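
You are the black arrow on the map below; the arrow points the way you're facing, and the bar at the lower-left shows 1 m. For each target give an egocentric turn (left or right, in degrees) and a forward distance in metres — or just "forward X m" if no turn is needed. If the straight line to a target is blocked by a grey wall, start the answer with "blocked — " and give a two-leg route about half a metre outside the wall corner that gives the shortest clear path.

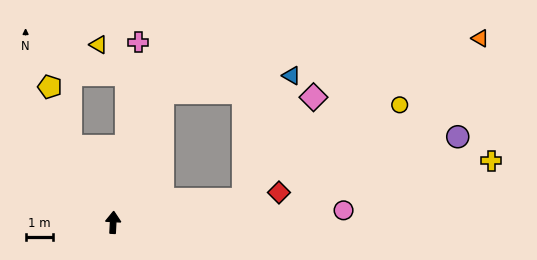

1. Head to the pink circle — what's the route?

turn right 84°, forward 8.5 m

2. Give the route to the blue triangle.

blocked — turn right 77°, forward 4.9 m, then turn left 59°, forward 4.9 m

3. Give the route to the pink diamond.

blocked — turn right 77°, forward 4.9 m, then turn left 45°, forward 4.6 m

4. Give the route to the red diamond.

turn right 77°, forward 6.2 m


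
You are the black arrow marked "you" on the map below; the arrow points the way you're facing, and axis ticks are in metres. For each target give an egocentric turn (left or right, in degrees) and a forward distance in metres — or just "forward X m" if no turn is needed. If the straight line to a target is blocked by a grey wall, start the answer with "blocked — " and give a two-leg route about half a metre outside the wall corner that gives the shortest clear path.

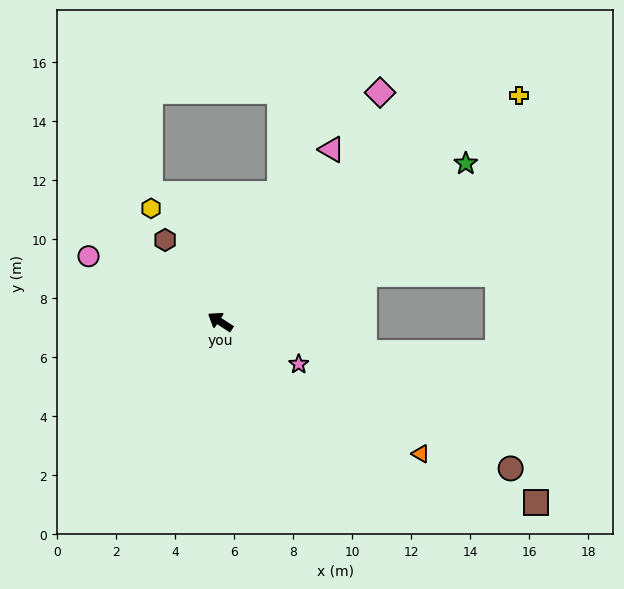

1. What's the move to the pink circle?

turn left 7°, forward 5.0 m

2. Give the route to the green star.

turn right 114°, forward 9.9 m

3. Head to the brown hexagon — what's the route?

turn right 23°, forward 3.3 m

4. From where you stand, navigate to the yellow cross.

turn right 110°, forward 12.7 m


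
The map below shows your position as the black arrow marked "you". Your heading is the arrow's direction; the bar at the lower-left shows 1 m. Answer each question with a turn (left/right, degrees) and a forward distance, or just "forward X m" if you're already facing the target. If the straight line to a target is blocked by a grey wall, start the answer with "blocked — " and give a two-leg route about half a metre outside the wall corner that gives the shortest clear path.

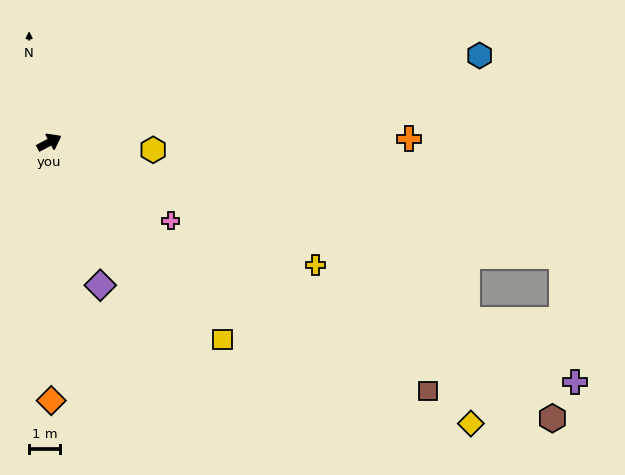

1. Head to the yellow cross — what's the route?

turn right 53°, forward 9.5 m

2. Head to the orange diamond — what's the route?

turn right 118°, forward 8.4 m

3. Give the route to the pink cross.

turn right 61°, forward 4.7 m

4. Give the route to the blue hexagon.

turn right 17°, forward 14.3 m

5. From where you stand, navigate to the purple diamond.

turn right 98°, forward 4.9 m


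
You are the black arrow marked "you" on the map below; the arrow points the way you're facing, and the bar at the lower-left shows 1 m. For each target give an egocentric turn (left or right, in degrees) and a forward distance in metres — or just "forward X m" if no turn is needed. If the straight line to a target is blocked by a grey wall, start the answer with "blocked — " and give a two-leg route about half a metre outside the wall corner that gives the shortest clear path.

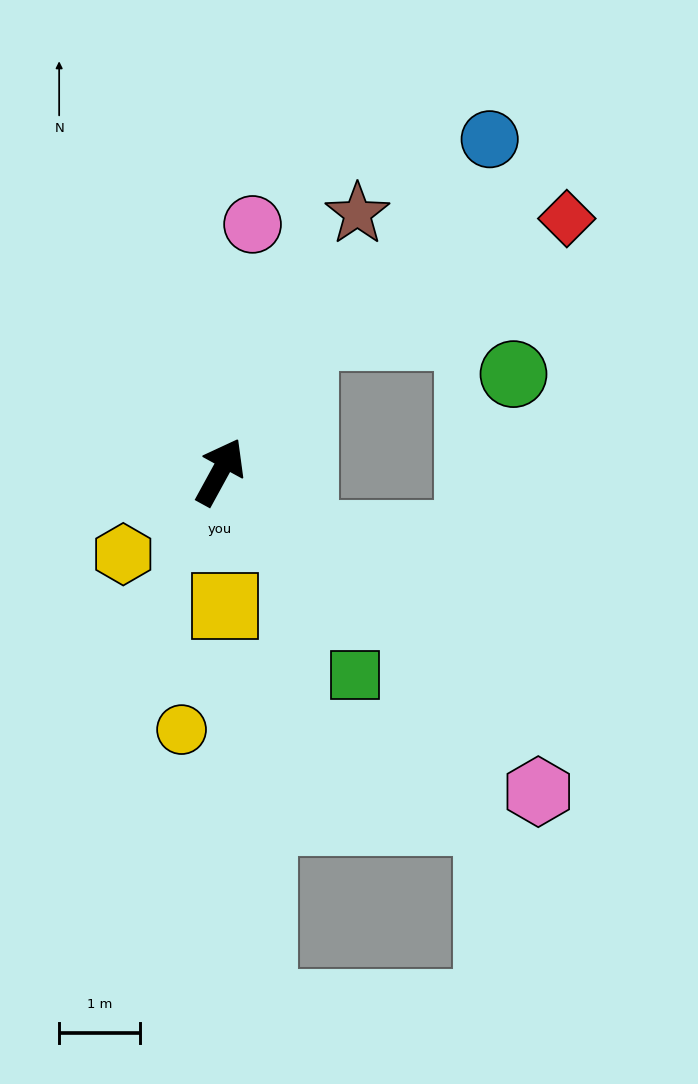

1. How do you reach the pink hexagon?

turn right 106°, forward 5.6 m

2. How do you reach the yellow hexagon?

turn left 159°, forward 1.6 m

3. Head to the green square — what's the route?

turn right 118°, forward 3.0 m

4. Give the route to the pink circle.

turn left 21°, forward 3.1 m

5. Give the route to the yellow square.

turn right 149°, forward 1.7 m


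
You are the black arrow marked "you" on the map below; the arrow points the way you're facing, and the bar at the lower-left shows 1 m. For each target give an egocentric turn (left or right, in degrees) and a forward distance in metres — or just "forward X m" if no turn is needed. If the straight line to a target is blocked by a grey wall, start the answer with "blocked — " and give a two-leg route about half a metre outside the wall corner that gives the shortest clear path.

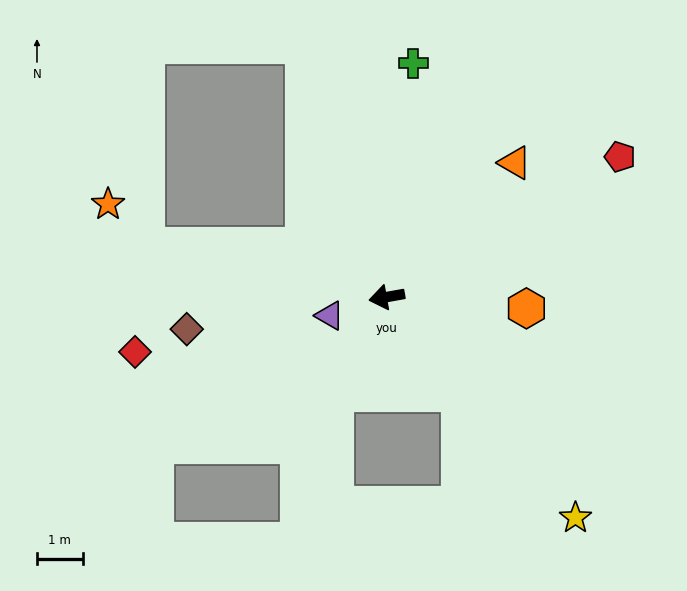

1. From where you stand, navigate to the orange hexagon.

turn left 165°, forward 3.1 m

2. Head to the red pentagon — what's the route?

turn right 159°, forward 5.9 m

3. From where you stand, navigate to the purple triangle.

turn left 8°, forward 1.3 m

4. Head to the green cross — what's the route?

turn right 107°, forward 5.1 m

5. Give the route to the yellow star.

turn left 120°, forward 6.3 m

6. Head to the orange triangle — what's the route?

turn right 144°, forward 4.1 m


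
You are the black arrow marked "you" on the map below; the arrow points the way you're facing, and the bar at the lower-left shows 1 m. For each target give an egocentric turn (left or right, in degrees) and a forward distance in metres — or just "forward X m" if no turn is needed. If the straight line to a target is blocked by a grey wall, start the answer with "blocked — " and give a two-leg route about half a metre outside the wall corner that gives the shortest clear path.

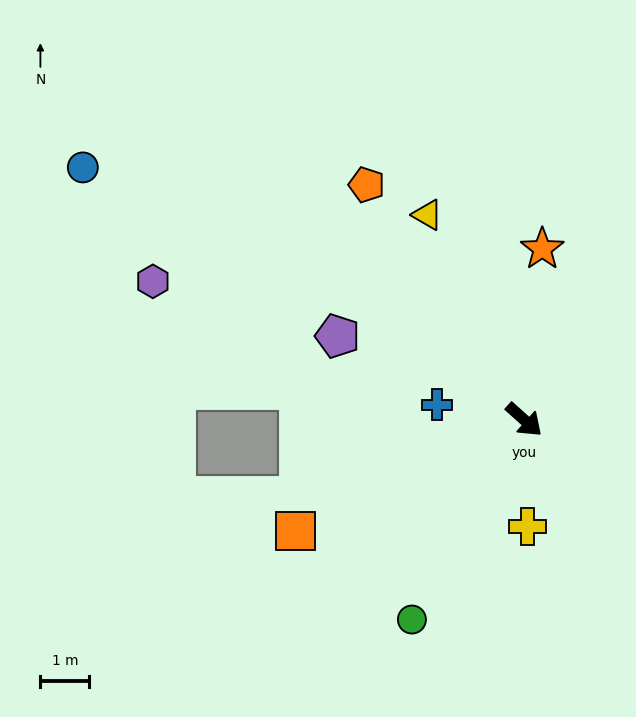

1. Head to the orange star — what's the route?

turn left 126°, forward 3.5 m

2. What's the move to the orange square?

turn right 112°, forward 5.2 m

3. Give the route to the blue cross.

turn right 148°, forward 1.8 m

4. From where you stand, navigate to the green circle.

turn right 77°, forward 4.7 m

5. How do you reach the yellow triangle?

turn left 157°, forward 4.6 m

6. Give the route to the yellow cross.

turn right 46°, forward 2.2 m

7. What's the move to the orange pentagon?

turn left 166°, forward 5.8 m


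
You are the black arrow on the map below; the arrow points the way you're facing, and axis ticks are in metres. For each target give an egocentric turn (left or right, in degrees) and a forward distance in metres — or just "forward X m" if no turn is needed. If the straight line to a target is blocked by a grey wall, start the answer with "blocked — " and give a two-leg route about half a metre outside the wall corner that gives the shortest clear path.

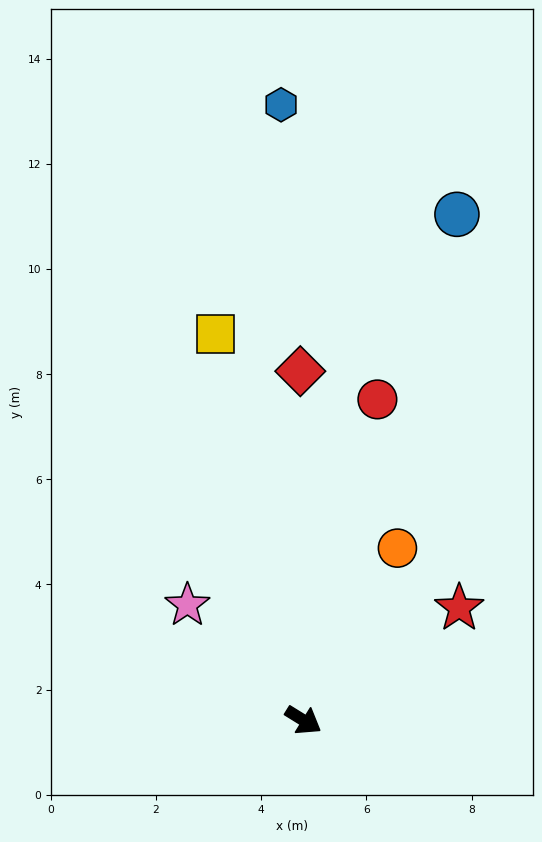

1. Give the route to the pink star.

turn left 167°, forward 3.1 m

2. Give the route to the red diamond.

turn left 122°, forward 6.6 m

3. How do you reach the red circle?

turn left 109°, forward 6.3 m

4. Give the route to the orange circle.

turn left 93°, forward 3.7 m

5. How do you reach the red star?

turn left 68°, forward 3.7 m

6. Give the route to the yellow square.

turn left 135°, forward 7.5 m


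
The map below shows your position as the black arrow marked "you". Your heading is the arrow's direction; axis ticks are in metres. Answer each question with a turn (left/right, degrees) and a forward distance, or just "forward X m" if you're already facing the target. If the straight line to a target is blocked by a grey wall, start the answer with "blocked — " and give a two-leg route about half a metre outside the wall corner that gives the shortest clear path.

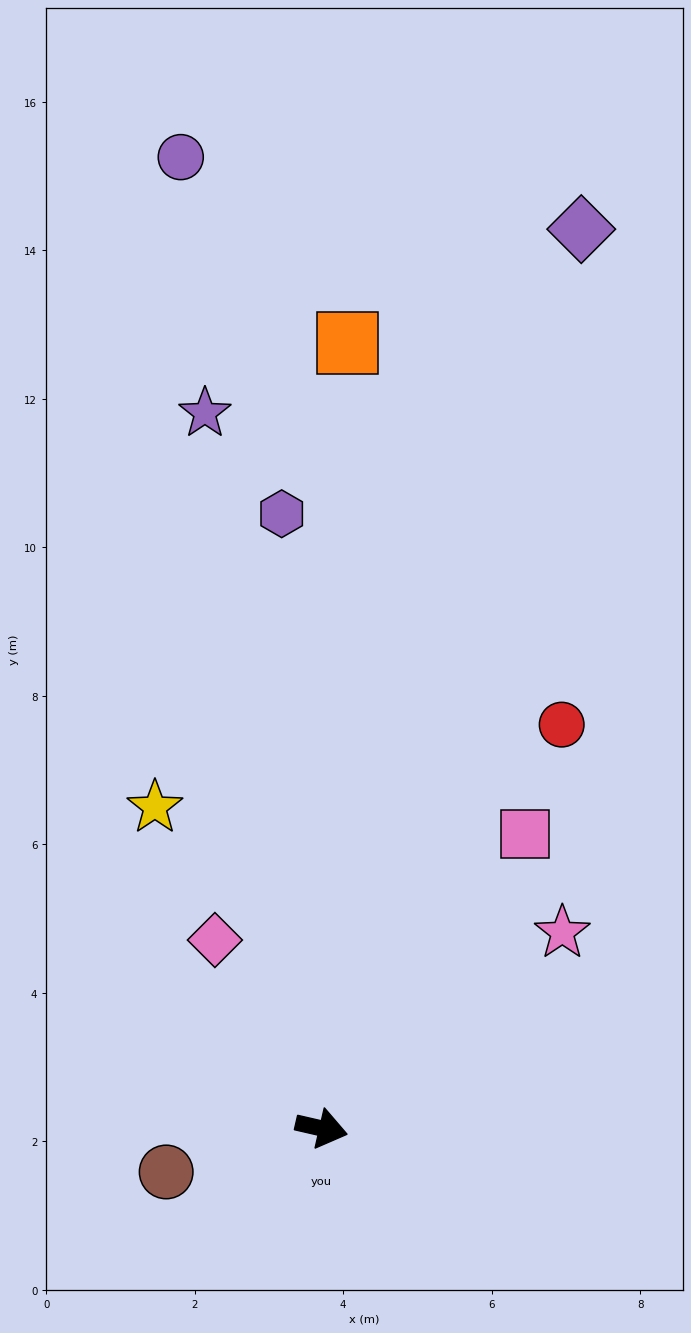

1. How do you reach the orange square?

turn left 101°, forward 10.6 m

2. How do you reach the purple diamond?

turn left 87°, forward 12.6 m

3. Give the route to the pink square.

turn left 68°, forward 4.8 m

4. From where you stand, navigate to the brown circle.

turn right 151°, forward 2.2 m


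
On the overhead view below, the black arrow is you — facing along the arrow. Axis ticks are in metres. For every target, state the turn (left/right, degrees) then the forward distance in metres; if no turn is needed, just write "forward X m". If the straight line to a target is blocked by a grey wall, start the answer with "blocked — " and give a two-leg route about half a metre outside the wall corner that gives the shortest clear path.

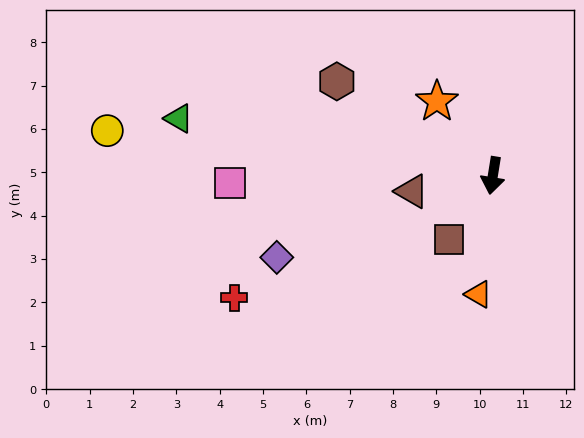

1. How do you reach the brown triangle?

turn right 70°, forward 1.9 m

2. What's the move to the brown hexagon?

turn right 112°, forward 4.2 m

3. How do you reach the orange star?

turn right 134°, forward 2.1 m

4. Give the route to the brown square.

turn right 25°, forward 1.8 m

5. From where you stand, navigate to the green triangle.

turn right 91°, forward 7.4 m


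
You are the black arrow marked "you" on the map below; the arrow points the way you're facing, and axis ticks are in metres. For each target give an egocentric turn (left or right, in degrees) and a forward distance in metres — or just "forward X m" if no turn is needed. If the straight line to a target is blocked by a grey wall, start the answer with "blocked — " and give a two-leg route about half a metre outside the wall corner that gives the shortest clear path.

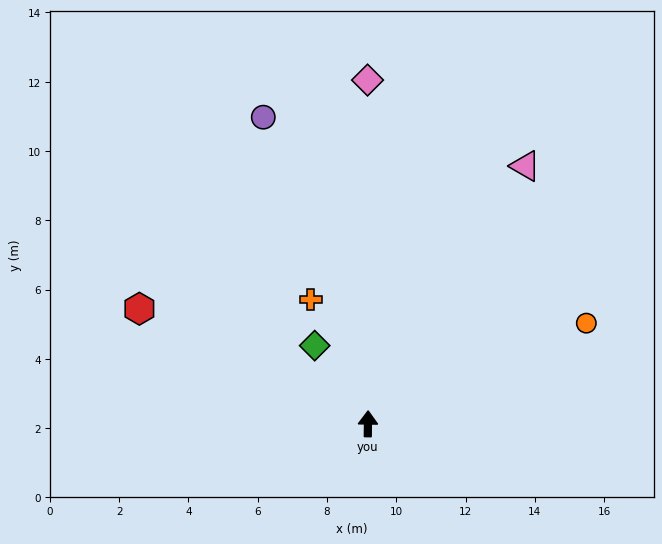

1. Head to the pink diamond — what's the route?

forward 9.9 m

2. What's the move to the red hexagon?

turn left 64°, forward 7.4 m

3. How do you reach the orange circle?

turn right 64°, forward 6.9 m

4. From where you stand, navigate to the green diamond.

turn left 35°, forward 2.7 m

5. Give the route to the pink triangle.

turn right 31°, forward 8.7 m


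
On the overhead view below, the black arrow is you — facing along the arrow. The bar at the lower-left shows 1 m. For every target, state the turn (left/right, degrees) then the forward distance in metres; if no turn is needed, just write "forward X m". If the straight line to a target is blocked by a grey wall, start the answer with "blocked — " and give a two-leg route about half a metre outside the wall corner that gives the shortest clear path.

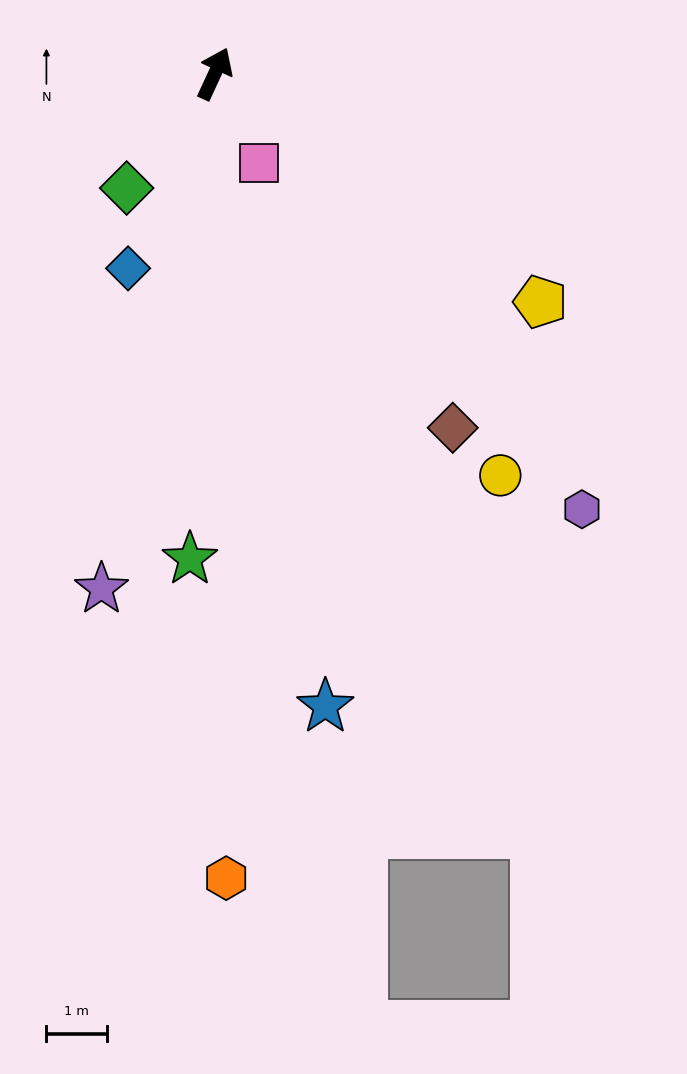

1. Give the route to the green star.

turn right 158°, forward 8.1 m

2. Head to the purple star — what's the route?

turn right 168°, forward 8.8 m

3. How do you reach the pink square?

turn right 129°, forward 1.7 m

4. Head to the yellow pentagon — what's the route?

turn right 100°, forward 6.6 m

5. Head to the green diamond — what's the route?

turn left 167°, forward 2.4 m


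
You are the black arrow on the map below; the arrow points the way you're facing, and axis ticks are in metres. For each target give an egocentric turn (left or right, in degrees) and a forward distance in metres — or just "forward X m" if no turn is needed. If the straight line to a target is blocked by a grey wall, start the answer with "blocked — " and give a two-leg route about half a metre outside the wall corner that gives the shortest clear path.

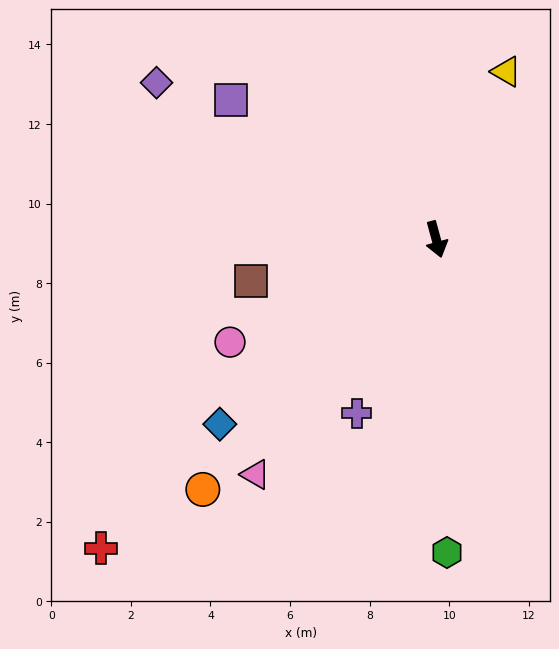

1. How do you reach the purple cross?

turn right 40°, forward 4.8 m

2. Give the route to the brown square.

turn right 92°, forward 4.8 m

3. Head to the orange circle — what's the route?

turn right 58°, forward 8.6 m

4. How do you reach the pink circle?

turn right 79°, forward 5.8 m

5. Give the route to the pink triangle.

turn right 53°, forward 7.5 m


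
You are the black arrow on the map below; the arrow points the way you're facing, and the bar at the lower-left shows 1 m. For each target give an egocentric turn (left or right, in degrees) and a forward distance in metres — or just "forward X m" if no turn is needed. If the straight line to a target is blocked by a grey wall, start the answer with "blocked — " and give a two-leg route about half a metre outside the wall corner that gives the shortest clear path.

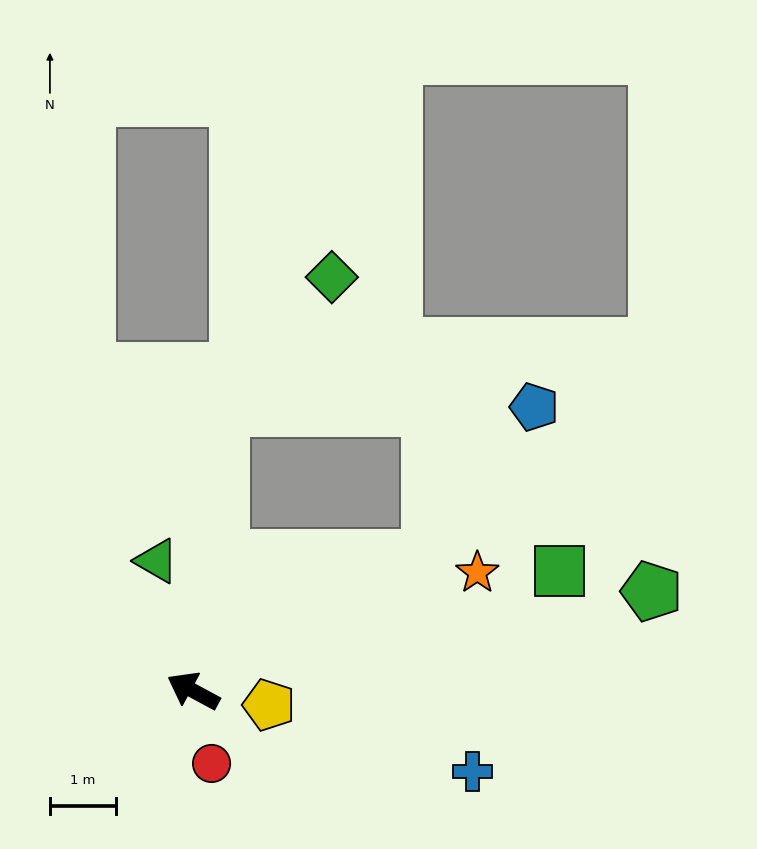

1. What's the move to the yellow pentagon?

turn right 162°, forward 1.2 m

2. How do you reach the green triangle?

turn right 46°, forward 2.1 m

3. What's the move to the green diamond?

blocked — turn right 67°, forward 4.3 m, then turn right 35°, forward 2.6 m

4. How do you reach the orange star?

turn right 129°, forward 4.7 m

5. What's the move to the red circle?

turn left 133°, forward 1.1 m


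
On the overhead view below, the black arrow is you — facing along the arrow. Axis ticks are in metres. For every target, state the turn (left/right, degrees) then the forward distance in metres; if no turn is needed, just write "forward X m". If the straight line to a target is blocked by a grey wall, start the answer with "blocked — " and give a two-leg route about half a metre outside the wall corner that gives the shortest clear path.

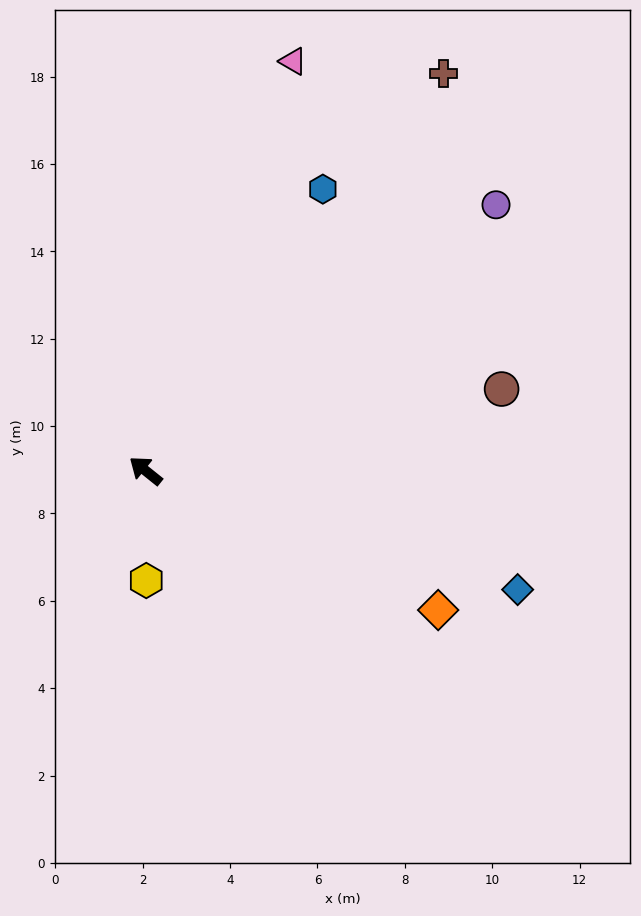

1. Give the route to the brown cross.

turn right 88°, forward 11.4 m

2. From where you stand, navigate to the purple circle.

turn right 104°, forward 10.1 m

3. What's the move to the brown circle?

turn right 128°, forward 8.4 m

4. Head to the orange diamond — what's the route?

turn right 167°, forward 7.4 m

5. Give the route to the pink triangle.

turn right 71°, forward 10.0 m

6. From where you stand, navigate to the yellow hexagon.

turn left 129°, forward 2.5 m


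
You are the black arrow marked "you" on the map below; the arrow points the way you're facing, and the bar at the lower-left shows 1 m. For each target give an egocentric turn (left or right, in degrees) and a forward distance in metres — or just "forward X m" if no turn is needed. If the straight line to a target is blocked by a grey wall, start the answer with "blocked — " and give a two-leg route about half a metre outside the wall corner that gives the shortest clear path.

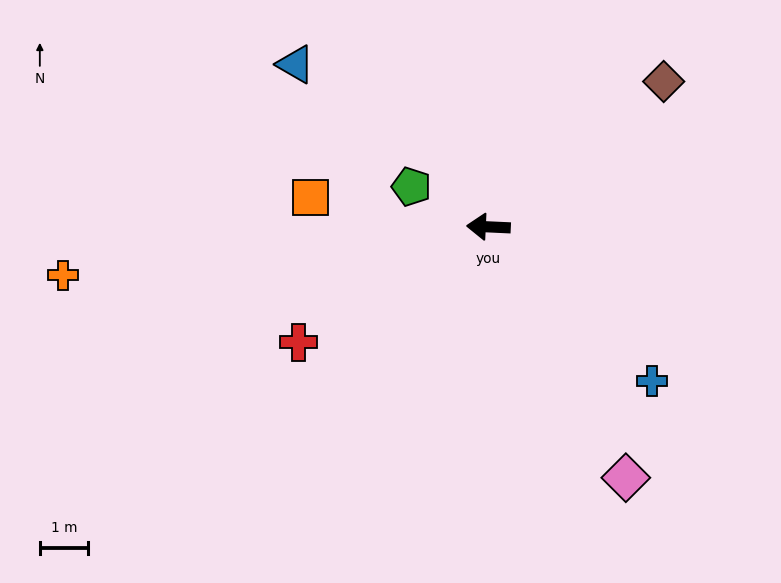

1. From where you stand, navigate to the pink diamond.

turn left 121°, forward 5.9 m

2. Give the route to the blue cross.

turn left 139°, forward 4.7 m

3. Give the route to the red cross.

turn left 34°, forward 4.6 m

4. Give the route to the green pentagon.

turn right 25°, forward 1.8 m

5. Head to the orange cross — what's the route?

turn left 9°, forward 8.9 m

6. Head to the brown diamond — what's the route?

turn right 138°, forward 4.7 m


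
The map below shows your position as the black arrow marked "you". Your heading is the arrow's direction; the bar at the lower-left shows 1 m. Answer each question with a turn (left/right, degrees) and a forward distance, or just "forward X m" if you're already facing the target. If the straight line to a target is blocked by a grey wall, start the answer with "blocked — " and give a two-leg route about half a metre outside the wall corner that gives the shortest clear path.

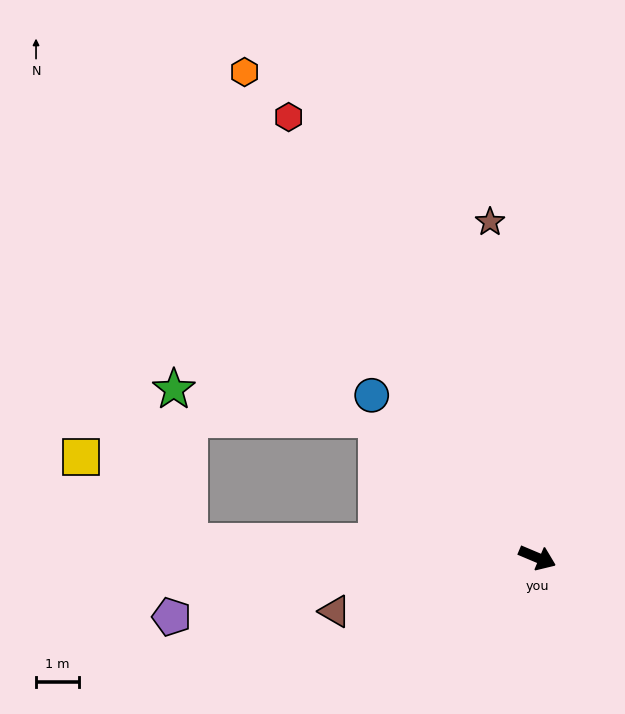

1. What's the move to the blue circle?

turn left 158°, forward 5.4 m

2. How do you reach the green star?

blocked — turn left 162°, forward 4.9 m, then turn left 32°, forward 4.7 m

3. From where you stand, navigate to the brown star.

turn left 121°, forward 7.9 m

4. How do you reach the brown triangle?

turn right 142°, forward 4.9 m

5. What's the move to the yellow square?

blocked — turn right 160°, forward 8.1 m, then turn right 35°, forward 3.2 m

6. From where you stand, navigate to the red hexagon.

turn left 142°, forward 11.8 m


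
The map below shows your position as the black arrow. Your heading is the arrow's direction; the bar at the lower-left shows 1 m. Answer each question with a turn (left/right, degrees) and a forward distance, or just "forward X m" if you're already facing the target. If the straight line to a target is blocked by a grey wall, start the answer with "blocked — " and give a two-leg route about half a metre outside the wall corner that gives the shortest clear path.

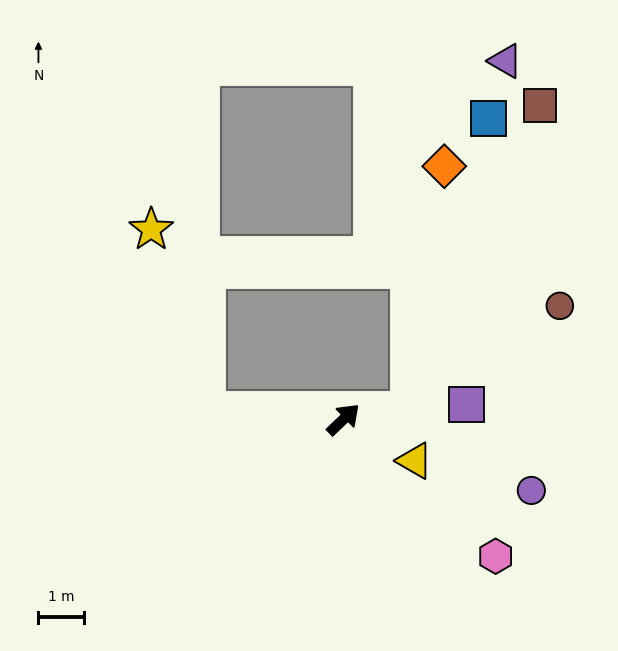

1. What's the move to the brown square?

blocked — turn right 36°, forward 1.5 m, then turn left 59°, forward 7.3 m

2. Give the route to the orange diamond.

blocked — turn right 36°, forward 1.5 m, then turn left 74°, forward 5.4 m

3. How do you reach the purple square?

turn right 37°, forward 2.7 m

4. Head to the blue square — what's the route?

blocked — turn right 36°, forward 1.5 m, then turn left 67°, forward 6.6 m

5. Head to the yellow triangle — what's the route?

turn right 74°, forward 1.8 m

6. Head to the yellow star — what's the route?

blocked — turn left 132°, forward 3.0 m, then turn right 69°, forward 4.1 m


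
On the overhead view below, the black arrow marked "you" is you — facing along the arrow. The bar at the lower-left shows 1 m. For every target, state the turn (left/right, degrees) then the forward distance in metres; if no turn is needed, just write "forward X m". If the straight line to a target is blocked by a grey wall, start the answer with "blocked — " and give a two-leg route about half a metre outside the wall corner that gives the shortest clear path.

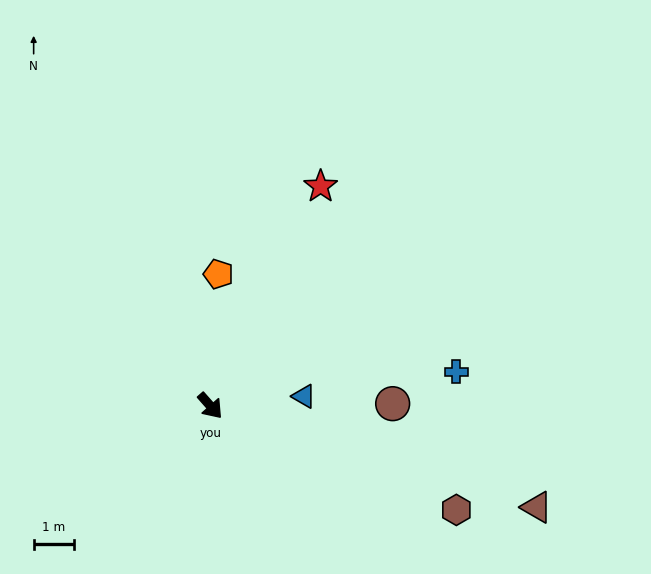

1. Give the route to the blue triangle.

turn left 54°, forward 2.3 m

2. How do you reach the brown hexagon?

turn left 26°, forward 6.7 m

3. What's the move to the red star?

turn left 112°, forward 6.1 m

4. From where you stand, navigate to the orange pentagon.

turn left 135°, forward 3.3 m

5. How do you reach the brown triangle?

turn left 31°, forward 8.5 m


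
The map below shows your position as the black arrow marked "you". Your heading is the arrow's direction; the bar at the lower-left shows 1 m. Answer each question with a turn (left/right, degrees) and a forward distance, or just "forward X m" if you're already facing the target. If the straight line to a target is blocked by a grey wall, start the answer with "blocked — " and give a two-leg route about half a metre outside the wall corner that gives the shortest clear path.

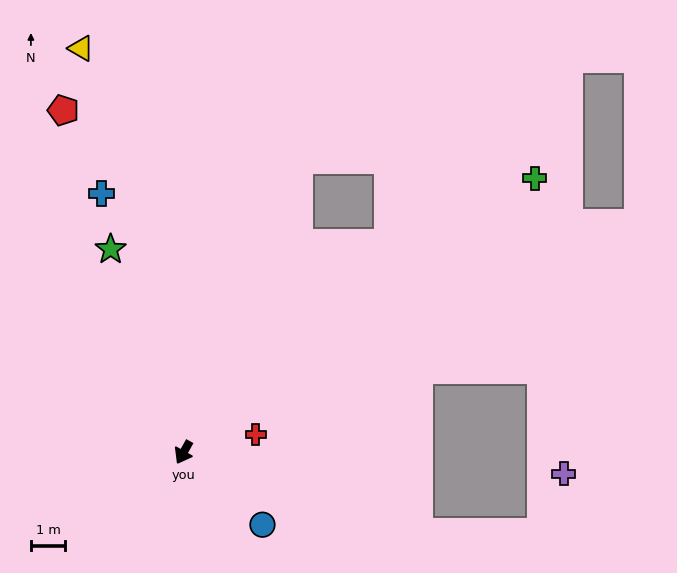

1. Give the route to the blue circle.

turn left 77°, forward 3.1 m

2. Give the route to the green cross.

turn left 157°, forward 13.0 m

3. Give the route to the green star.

turn right 131°, forward 6.3 m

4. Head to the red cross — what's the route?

turn left 133°, forward 2.2 m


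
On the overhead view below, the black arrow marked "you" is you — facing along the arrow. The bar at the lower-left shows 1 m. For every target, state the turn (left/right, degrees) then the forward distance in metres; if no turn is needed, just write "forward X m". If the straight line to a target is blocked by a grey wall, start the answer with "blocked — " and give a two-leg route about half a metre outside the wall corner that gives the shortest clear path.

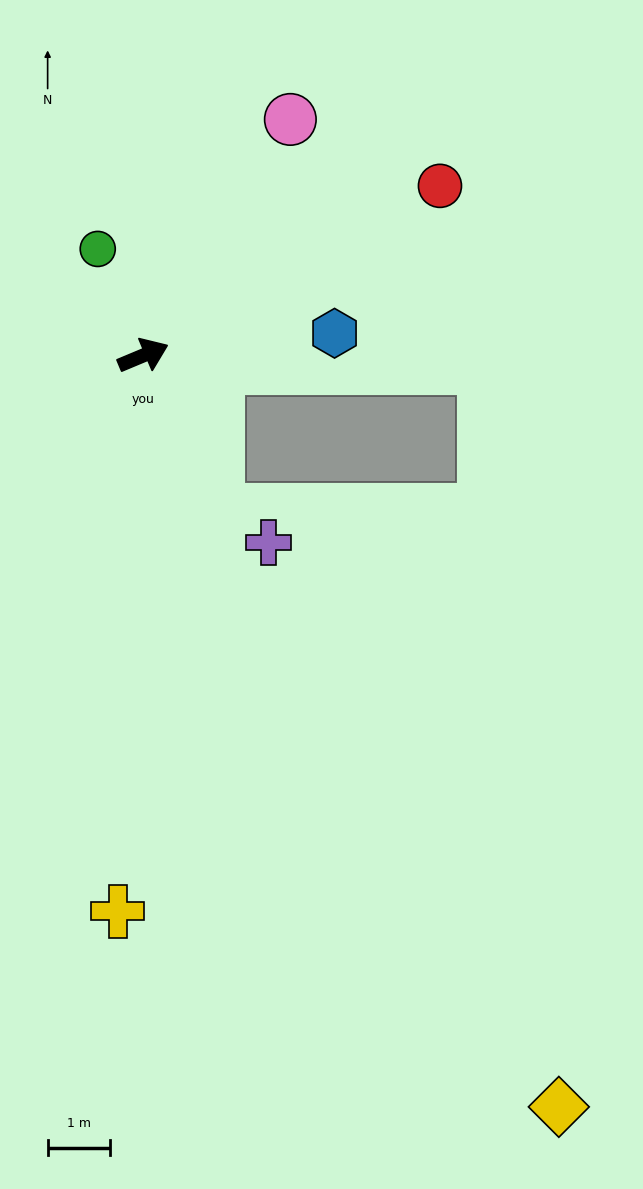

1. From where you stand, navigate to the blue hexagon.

turn right 16°, forward 3.1 m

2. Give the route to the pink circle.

turn left 35°, forward 4.4 m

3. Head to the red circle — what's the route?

turn left 7°, forward 5.4 m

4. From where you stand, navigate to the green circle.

turn left 90°, forward 1.8 m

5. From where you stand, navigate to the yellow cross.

turn right 115°, forward 8.9 m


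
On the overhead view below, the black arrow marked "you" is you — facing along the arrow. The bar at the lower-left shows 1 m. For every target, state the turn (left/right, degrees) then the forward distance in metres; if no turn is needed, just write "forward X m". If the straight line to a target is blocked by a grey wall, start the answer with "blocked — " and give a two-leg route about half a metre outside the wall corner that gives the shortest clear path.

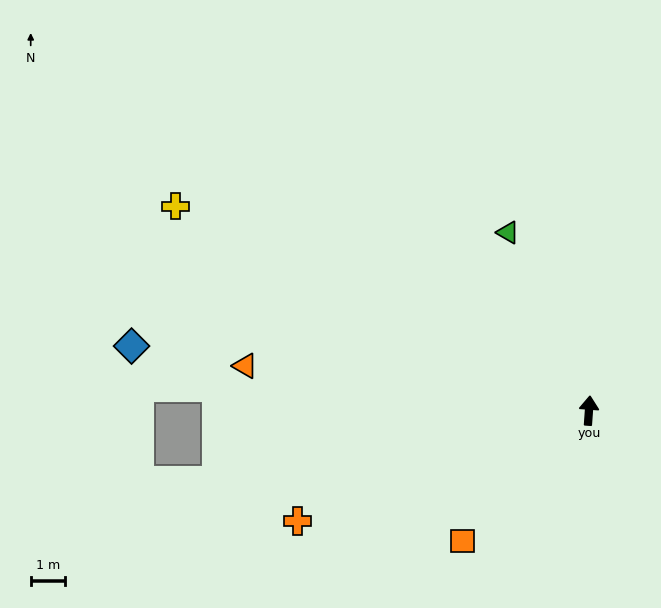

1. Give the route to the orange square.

turn left 140°, forward 5.3 m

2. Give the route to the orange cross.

turn left 115°, forward 9.1 m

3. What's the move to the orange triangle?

turn left 87°, forward 10.1 m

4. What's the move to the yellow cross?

turn left 68°, forward 13.4 m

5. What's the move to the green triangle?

turn left 29°, forward 5.7 m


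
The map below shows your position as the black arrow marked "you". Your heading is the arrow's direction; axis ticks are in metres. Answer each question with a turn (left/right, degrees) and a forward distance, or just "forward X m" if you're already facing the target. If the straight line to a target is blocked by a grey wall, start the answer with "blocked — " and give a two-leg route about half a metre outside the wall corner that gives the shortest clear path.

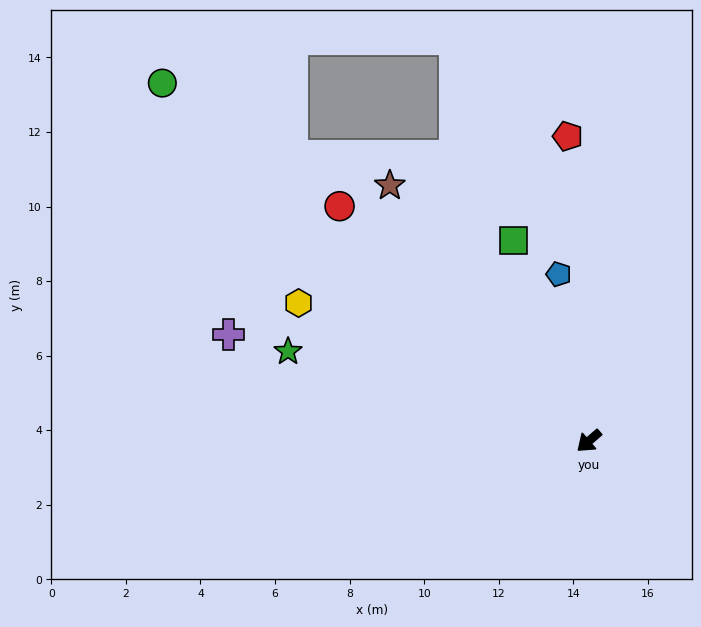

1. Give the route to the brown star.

turn right 93°, forward 8.7 m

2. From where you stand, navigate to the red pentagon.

turn right 127°, forward 8.2 m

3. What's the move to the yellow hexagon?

turn right 66°, forward 8.6 m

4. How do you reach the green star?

turn right 57°, forward 8.4 m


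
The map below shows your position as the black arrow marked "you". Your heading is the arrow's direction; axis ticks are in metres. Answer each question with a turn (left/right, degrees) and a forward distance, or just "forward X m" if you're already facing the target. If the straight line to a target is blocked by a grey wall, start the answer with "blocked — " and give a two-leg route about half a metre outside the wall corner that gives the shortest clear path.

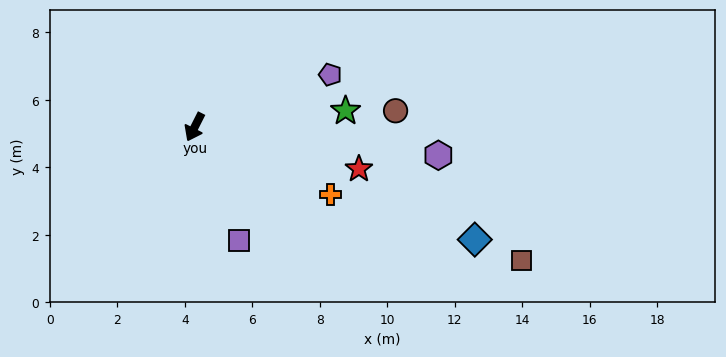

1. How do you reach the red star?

turn left 103°, forward 5.0 m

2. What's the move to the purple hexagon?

turn left 110°, forward 7.3 m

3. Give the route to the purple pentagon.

turn left 138°, forward 4.3 m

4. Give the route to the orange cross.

turn left 90°, forward 4.5 m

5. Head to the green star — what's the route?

turn left 123°, forward 4.5 m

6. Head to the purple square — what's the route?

turn left 48°, forward 3.6 m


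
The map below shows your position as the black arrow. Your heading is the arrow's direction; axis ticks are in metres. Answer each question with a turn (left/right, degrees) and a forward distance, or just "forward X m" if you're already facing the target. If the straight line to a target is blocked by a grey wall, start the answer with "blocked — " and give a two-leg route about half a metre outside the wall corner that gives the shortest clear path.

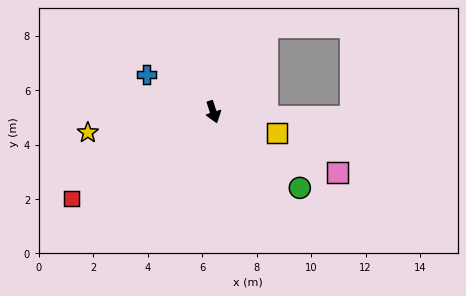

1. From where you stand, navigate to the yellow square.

turn left 54°, forward 2.5 m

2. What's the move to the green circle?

turn left 31°, forward 4.2 m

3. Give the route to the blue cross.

turn right 137°, forward 2.8 m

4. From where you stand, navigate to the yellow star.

turn right 99°, forward 4.7 m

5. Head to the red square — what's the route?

turn right 77°, forward 6.1 m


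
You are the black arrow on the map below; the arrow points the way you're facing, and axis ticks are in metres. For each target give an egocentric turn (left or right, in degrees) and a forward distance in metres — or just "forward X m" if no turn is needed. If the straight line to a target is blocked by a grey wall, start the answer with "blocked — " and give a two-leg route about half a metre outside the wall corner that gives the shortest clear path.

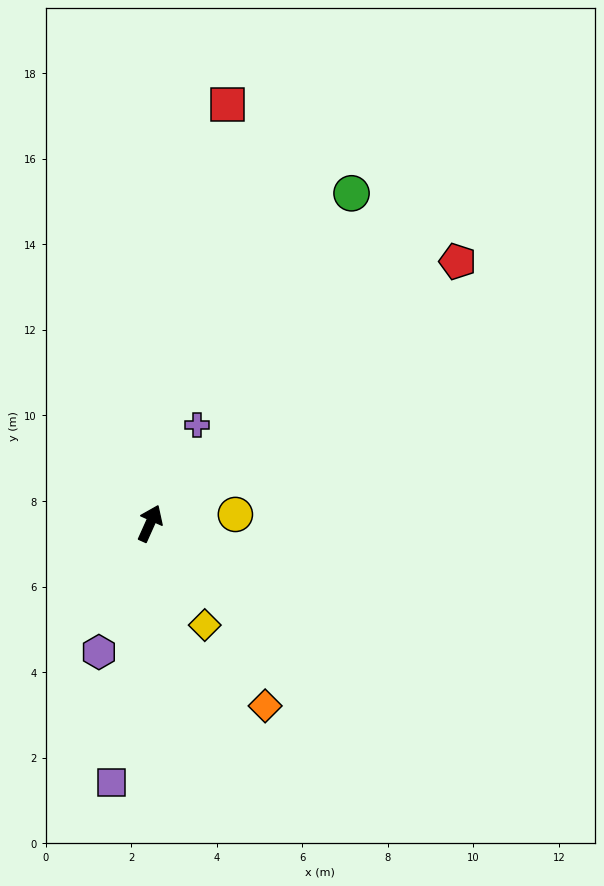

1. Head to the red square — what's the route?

turn left 14°, forward 10.0 m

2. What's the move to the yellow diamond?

turn right 128°, forward 2.7 m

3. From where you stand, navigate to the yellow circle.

turn right 60°, forward 2.0 m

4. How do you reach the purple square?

turn right 164°, forward 6.1 m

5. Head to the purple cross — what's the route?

forward 2.5 m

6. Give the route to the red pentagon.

turn right 25°, forward 9.4 m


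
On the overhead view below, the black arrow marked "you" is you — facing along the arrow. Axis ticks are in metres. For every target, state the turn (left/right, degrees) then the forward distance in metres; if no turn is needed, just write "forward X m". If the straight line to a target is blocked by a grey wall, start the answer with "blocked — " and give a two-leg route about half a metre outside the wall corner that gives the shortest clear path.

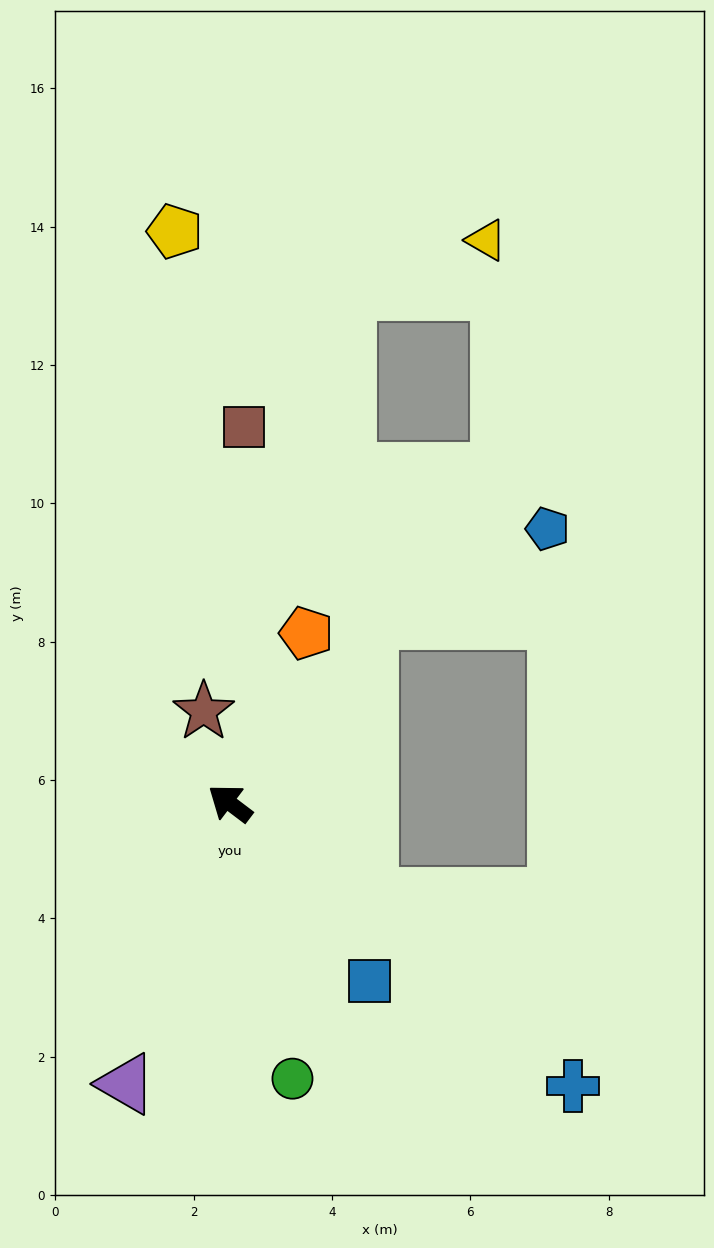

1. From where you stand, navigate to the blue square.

turn left 165°, forward 3.3 m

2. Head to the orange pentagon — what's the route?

turn right 77°, forward 2.7 m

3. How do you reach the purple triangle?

turn left 107°, forward 4.3 m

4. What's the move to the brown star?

turn right 37°, forward 1.4 m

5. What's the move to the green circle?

turn left 140°, forward 4.1 m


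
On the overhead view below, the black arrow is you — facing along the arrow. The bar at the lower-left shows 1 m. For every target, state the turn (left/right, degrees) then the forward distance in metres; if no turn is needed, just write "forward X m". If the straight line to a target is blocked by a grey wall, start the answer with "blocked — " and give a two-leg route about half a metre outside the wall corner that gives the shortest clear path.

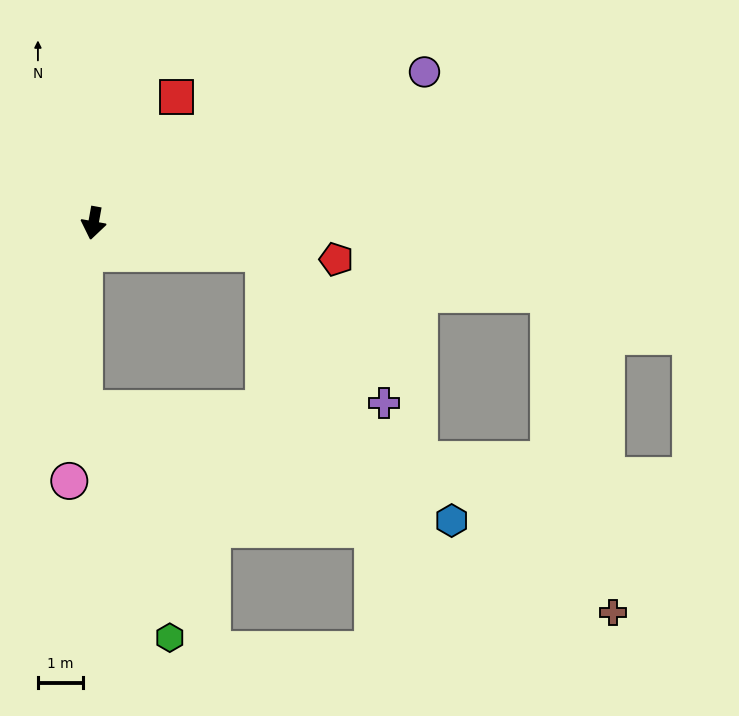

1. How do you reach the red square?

turn left 157°, forward 3.4 m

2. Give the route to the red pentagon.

turn left 92°, forward 5.5 m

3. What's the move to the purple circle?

turn left 125°, forward 8.1 m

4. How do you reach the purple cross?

blocked — turn left 90°, forward 3.9 m, then turn right 41°, forward 4.3 m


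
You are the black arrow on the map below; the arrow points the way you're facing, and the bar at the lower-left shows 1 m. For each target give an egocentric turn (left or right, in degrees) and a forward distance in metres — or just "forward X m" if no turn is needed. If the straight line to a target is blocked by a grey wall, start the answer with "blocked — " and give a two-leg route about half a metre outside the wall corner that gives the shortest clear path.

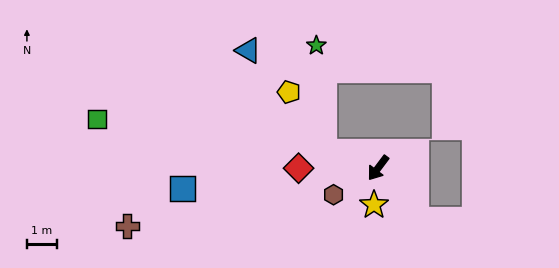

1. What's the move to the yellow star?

turn left 31°, forward 1.2 m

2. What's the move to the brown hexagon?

turn right 22°, forward 1.7 m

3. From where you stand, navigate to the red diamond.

turn right 53°, forward 2.6 m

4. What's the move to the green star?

blocked — turn right 70°, forward 1.9 m, then turn right 69°, forward 3.5 m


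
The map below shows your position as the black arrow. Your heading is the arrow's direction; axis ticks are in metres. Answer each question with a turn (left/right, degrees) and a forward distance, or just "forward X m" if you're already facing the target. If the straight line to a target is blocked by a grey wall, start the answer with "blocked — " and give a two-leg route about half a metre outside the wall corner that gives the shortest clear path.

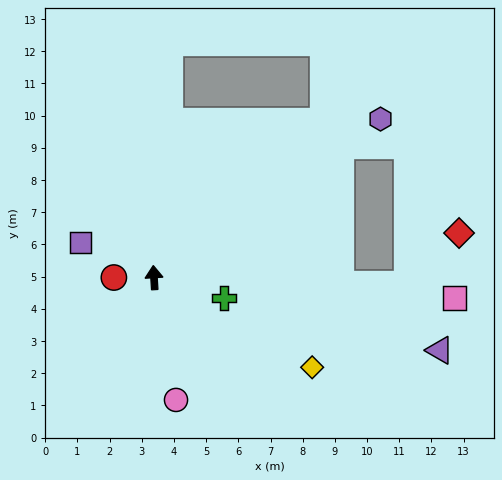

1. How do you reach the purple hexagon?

turn right 58°, forward 8.6 m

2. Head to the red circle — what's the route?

turn left 86°, forward 1.2 m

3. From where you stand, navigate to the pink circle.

turn right 173°, forward 3.9 m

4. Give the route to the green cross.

turn right 110°, forward 2.3 m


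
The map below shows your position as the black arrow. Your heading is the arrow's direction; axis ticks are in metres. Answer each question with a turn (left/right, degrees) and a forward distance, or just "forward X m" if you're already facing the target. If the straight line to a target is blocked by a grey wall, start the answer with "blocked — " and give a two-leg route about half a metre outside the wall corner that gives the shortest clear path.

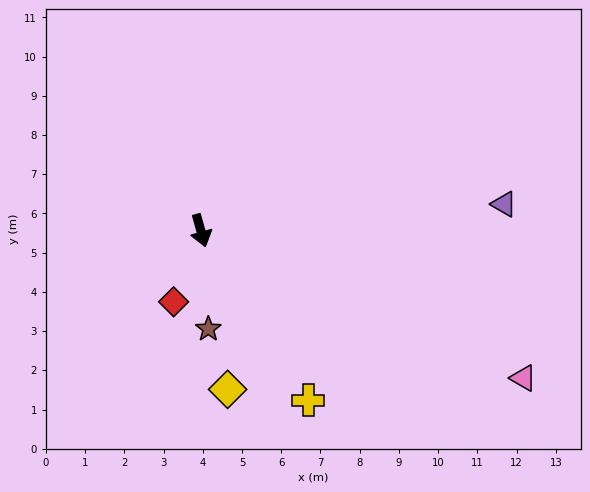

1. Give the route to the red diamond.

turn right 37°, forward 1.9 m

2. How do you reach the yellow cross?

turn left 17°, forward 5.1 m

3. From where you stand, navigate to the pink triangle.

turn left 50°, forward 9.0 m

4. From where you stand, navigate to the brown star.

turn right 11°, forward 2.5 m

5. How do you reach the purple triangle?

turn left 79°, forward 7.8 m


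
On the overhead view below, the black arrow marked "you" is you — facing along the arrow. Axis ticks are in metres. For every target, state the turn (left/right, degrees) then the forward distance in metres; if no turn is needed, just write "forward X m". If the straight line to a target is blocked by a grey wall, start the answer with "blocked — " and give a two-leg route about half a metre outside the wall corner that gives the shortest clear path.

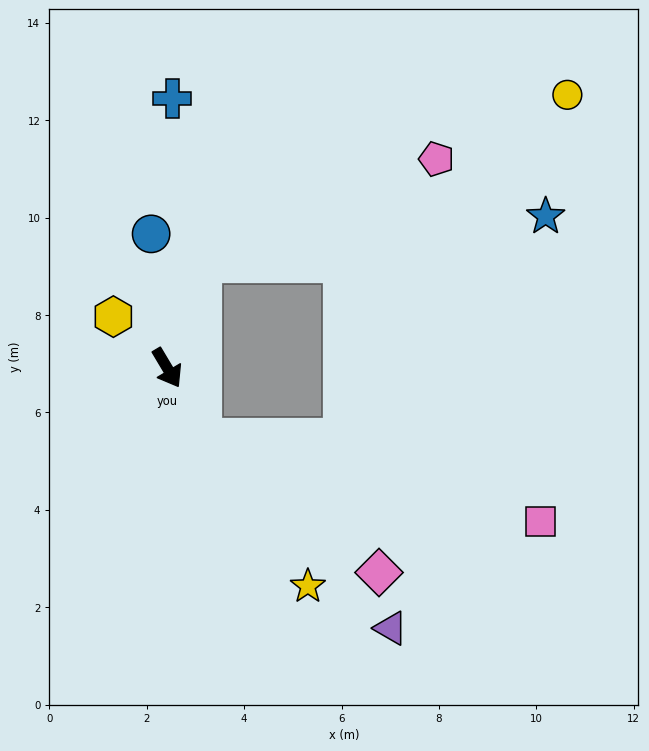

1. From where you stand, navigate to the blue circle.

turn left 156°, forward 2.8 m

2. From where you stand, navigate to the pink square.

blocked — turn right 6°, forward 1.6 m, then turn left 52°, forward 7.2 m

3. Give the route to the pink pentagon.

blocked — turn left 132°, forward 2.3 m, then turn right 49°, forward 5.3 m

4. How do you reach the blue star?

blocked — turn left 132°, forward 2.3 m, then turn right 65°, forward 7.1 m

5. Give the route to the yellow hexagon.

turn right 164°, forward 1.5 m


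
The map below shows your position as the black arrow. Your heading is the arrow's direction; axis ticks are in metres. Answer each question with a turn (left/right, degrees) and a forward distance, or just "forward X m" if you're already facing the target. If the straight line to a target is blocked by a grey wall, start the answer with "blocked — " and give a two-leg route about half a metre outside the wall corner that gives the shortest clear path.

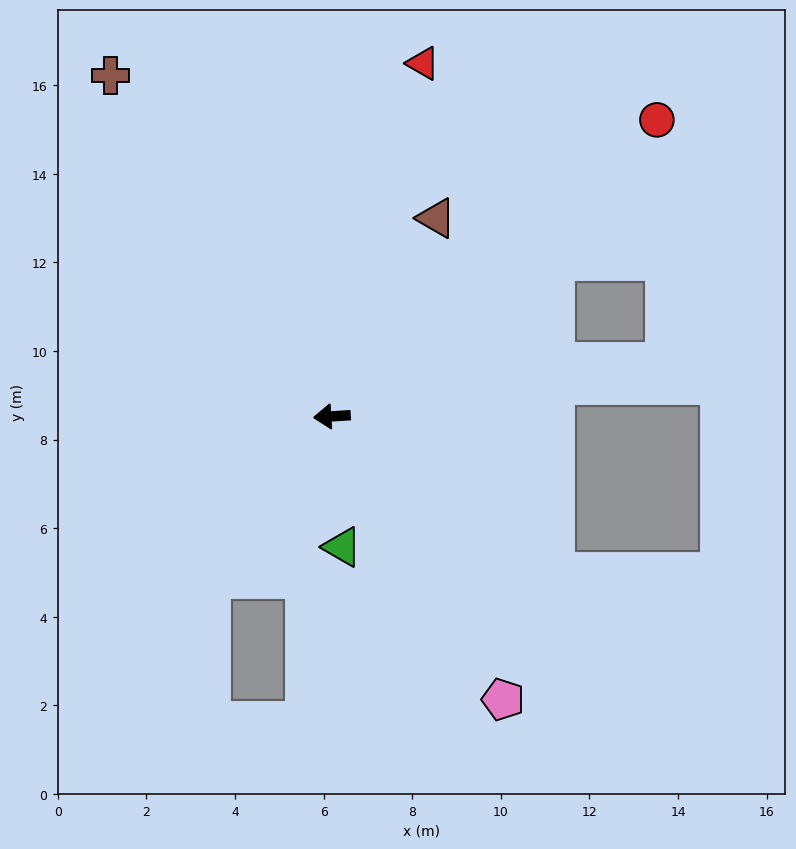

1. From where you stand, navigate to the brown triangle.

turn right 121°, forward 5.1 m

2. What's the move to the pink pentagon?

turn left 118°, forward 7.5 m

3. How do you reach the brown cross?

turn right 61°, forward 9.2 m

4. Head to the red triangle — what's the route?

turn right 108°, forward 8.2 m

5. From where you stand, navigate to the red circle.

turn right 141°, forward 9.9 m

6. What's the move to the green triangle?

turn left 91°, forward 3.0 m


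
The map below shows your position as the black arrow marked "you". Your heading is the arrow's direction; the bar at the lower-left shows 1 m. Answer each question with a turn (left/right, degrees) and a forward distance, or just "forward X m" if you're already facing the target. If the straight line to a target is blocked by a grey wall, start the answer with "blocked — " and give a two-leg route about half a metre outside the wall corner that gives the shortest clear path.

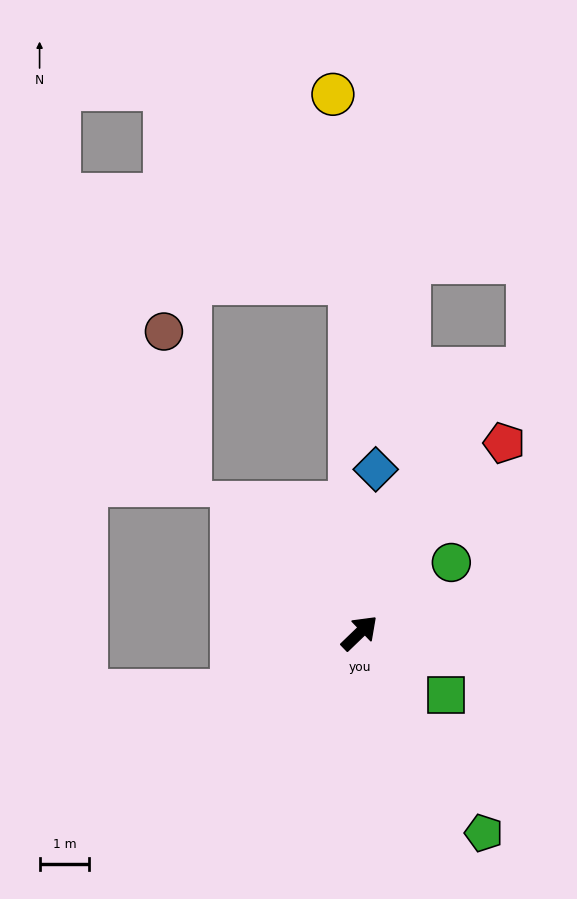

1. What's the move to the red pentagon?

turn left 9°, forward 4.8 m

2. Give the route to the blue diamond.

turn left 40°, forward 3.3 m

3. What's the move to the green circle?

turn right 6°, forward 2.3 m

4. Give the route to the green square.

turn right 80°, forward 2.2 m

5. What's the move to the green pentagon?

turn right 102°, forward 4.7 m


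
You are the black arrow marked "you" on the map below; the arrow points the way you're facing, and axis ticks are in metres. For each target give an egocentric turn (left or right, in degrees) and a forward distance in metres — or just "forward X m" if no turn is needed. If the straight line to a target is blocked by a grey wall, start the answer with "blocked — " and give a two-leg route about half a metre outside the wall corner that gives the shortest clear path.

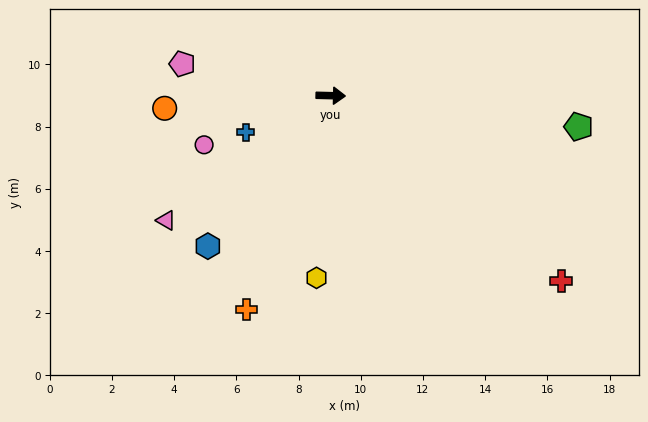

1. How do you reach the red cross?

turn right 37°, forward 9.5 m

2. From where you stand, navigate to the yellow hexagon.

turn right 93°, forward 5.9 m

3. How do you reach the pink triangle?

turn right 141°, forward 6.6 m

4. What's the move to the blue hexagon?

turn right 128°, forward 6.2 m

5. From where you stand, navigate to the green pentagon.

turn right 6°, forward 8.0 m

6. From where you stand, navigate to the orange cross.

turn right 110°, forward 7.4 m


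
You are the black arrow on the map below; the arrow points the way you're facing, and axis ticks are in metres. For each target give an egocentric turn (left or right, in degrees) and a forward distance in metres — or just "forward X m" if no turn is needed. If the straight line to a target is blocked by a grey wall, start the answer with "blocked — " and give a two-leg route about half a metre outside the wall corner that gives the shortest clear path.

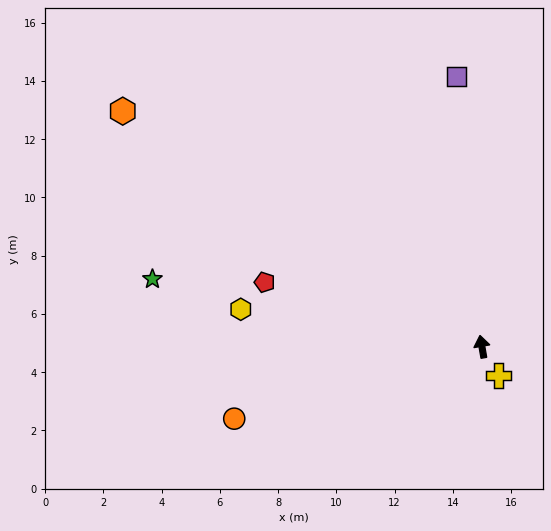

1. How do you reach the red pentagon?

turn left 64°, forward 7.8 m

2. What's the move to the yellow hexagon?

turn left 71°, forward 8.4 m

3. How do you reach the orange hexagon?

turn left 47°, forward 14.7 m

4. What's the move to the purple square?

turn right 4°, forward 9.3 m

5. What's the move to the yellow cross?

turn right 160°, forward 1.1 m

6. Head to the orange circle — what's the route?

turn left 96°, forward 8.9 m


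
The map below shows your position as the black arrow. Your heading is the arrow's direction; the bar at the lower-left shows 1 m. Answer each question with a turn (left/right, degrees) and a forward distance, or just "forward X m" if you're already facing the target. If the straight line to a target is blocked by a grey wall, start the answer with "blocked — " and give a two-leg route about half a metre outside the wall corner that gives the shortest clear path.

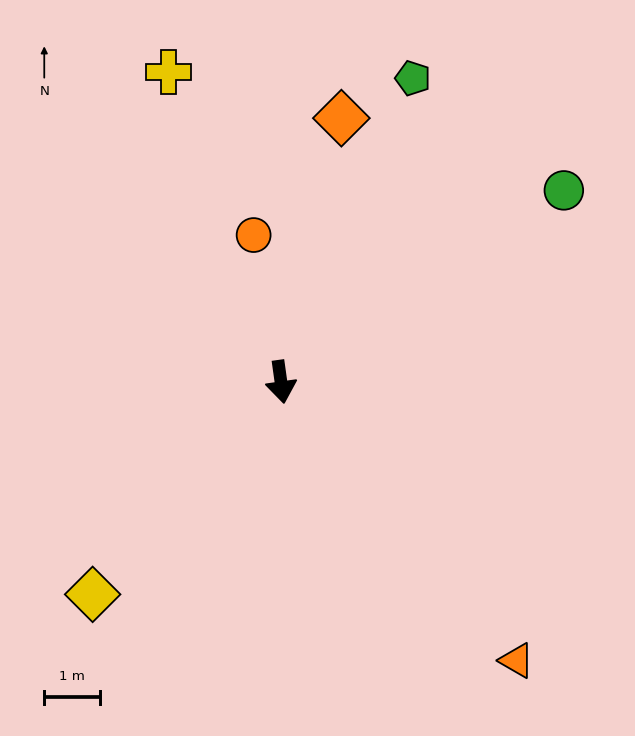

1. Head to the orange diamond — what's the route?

turn left 159°, forward 4.8 m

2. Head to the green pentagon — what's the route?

turn left 149°, forward 5.9 m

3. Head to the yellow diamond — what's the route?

turn right 50°, forward 5.1 m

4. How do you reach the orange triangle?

turn left 32°, forward 6.5 m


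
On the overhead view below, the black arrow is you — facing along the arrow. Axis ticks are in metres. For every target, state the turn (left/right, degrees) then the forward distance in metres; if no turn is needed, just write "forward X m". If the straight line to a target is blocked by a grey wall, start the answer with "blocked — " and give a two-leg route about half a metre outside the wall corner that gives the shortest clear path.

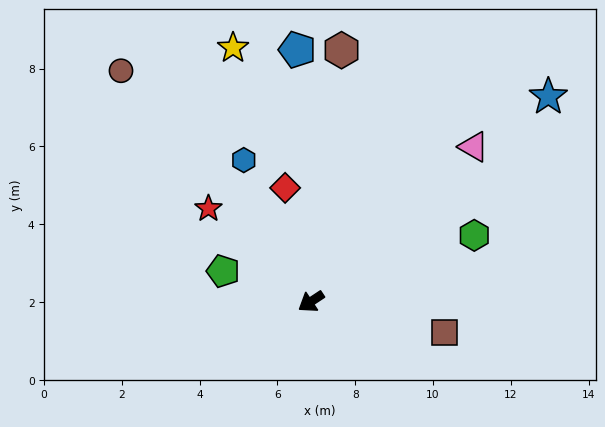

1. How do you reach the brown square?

turn left 133°, forward 3.5 m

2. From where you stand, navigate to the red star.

turn right 76°, forward 3.6 m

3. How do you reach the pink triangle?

turn right 170°, forward 5.8 m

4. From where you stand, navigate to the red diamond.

turn right 111°, forward 3.0 m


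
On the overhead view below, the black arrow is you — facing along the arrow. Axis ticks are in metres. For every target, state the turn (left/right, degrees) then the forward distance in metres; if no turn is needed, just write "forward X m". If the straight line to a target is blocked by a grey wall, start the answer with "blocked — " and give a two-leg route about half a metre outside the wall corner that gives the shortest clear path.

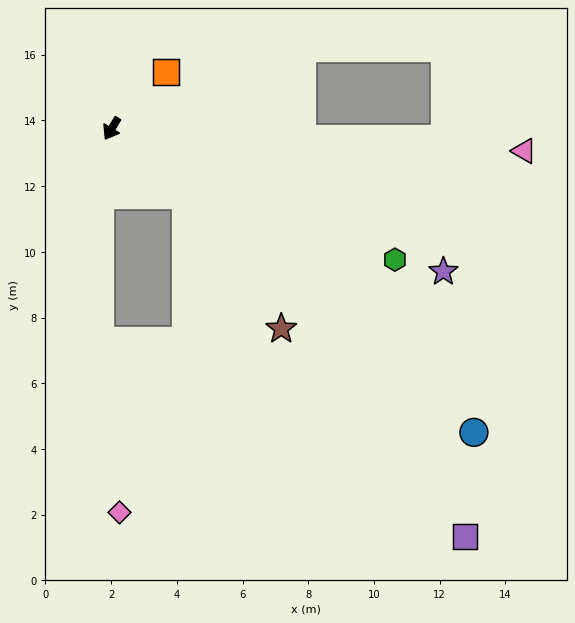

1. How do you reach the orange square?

turn left 167°, forward 2.4 m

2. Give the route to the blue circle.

turn left 81°, forward 14.4 m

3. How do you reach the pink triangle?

turn left 118°, forward 12.6 m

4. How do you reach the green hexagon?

turn left 96°, forward 9.5 m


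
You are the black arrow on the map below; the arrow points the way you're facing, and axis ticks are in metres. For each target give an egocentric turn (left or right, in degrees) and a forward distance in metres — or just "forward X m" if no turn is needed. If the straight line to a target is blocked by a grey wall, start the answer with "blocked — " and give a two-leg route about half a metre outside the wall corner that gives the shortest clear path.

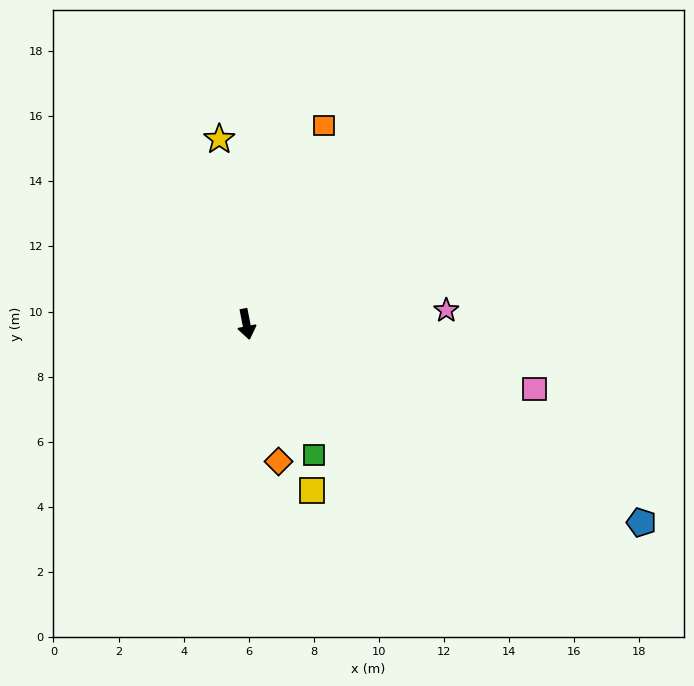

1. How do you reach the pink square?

turn left 66°, forward 9.1 m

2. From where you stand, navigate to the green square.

turn left 16°, forward 4.5 m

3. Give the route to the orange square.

turn left 148°, forward 6.5 m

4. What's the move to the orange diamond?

turn left 2°, forward 4.3 m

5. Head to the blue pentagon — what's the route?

turn left 52°, forward 13.6 m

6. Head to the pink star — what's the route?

turn left 83°, forward 6.2 m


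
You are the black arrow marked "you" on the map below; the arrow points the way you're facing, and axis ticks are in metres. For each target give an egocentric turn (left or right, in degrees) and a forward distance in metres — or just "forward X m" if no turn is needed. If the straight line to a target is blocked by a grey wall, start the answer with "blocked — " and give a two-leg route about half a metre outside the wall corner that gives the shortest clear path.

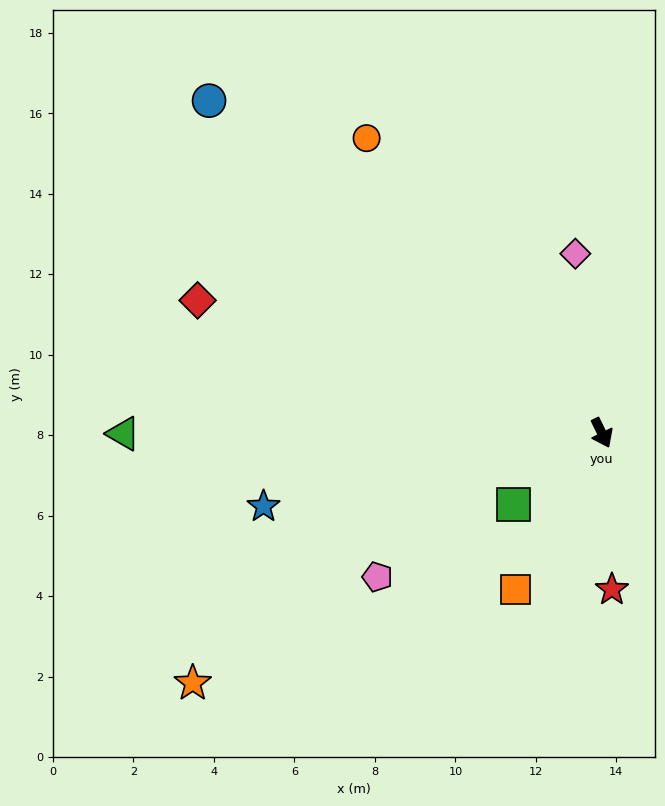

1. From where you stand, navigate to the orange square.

turn right 55°, forward 4.4 m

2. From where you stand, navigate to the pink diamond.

turn left 162°, forward 4.5 m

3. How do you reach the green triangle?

turn right 116°, forward 11.9 m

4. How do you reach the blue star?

turn right 104°, forward 8.6 m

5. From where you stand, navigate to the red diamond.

turn right 134°, forward 10.6 m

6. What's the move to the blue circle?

turn right 156°, forward 12.8 m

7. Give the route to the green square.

turn right 77°, forward 2.8 m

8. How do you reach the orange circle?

turn right 168°, forward 9.4 m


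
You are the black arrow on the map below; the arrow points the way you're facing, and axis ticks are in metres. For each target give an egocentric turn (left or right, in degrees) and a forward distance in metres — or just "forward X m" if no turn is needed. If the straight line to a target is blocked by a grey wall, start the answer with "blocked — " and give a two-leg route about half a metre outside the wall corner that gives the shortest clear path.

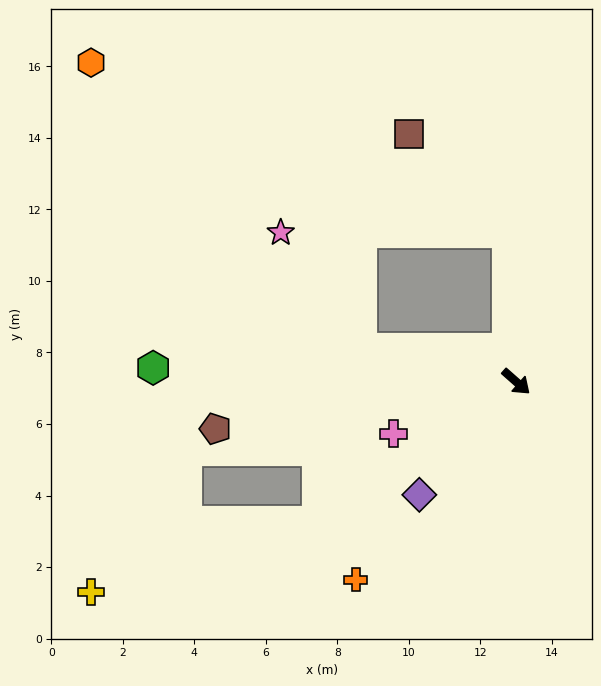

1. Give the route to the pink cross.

turn right 116°, forward 3.7 m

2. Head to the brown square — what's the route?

blocked — turn left 135°, forward 4.2 m, then turn left 41°, forward 3.9 m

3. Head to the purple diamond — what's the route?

turn right 89°, forward 4.2 m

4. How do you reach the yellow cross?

blocked — turn right 104°, forward 6.8 m, then turn right 17°, forward 6.6 m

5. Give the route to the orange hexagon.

blocked — turn right 151°, forward 4.4 m, then turn right 34°, forward 11.0 m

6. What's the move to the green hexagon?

turn right 141°, forward 10.2 m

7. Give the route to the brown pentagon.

turn right 130°, forward 8.5 m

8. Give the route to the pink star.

blocked — turn right 151°, forward 4.4 m, then turn right 43°, forward 3.9 m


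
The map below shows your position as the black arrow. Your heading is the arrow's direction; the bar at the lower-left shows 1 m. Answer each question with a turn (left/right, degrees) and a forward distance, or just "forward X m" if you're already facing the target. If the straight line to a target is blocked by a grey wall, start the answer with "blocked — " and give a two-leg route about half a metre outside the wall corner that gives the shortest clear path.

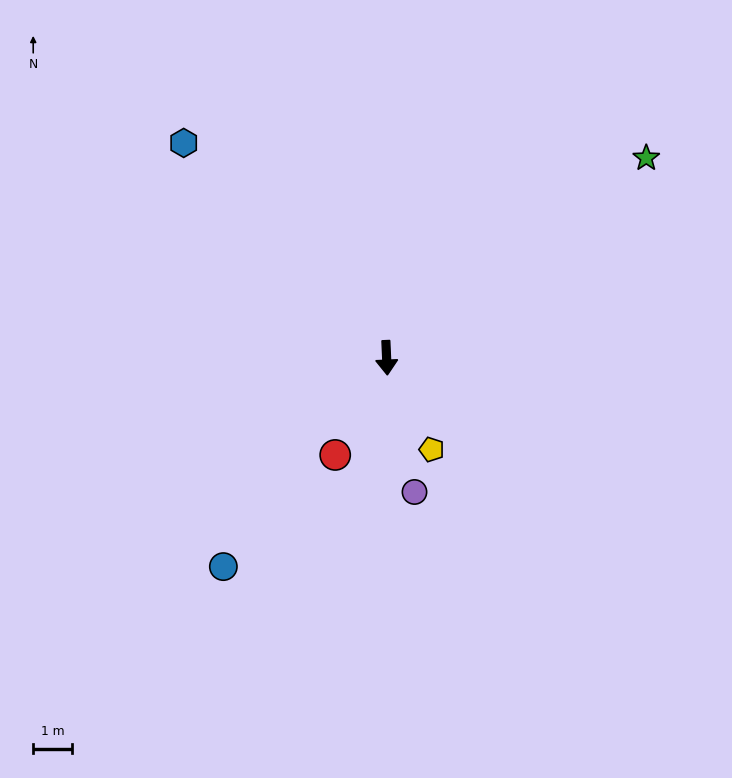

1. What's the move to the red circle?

turn right 30°, forward 2.8 m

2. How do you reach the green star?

turn left 125°, forward 8.4 m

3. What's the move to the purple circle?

turn left 9°, forward 3.5 m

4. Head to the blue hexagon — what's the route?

turn right 139°, forward 7.6 m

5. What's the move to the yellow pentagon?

turn left 24°, forward 2.6 m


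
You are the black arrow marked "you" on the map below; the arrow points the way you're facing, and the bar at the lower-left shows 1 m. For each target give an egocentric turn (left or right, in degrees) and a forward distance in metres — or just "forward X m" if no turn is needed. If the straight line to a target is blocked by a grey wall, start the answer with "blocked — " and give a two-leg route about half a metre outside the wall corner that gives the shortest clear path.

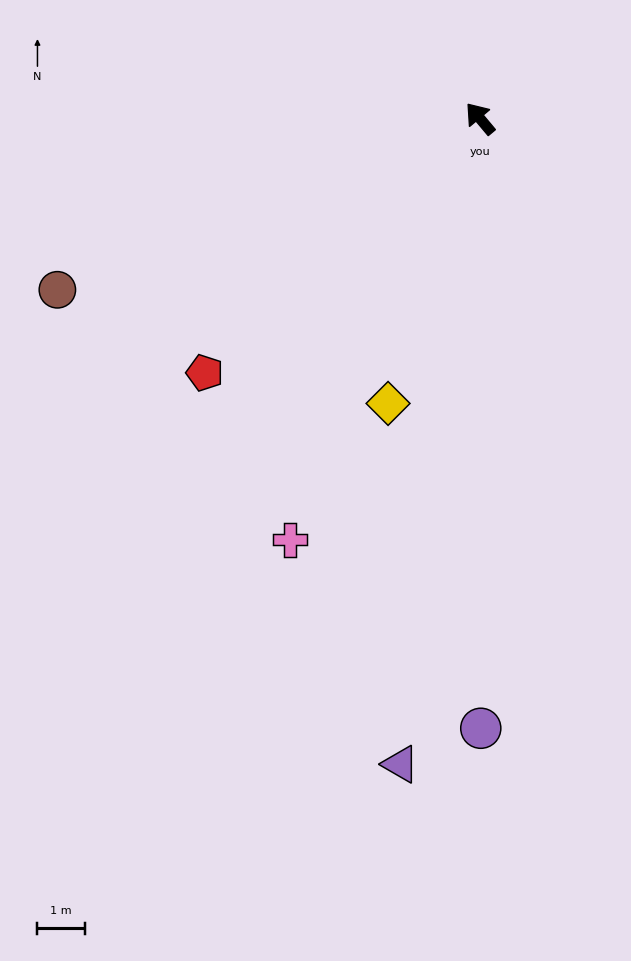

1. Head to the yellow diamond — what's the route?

turn left 122°, forward 6.3 m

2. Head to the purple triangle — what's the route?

turn left 133°, forward 13.7 m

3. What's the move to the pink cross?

turn left 116°, forward 9.7 m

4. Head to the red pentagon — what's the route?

turn left 93°, forward 7.9 m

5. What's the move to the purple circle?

turn left 140°, forward 12.8 m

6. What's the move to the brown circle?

turn left 72°, forward 9.6 m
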